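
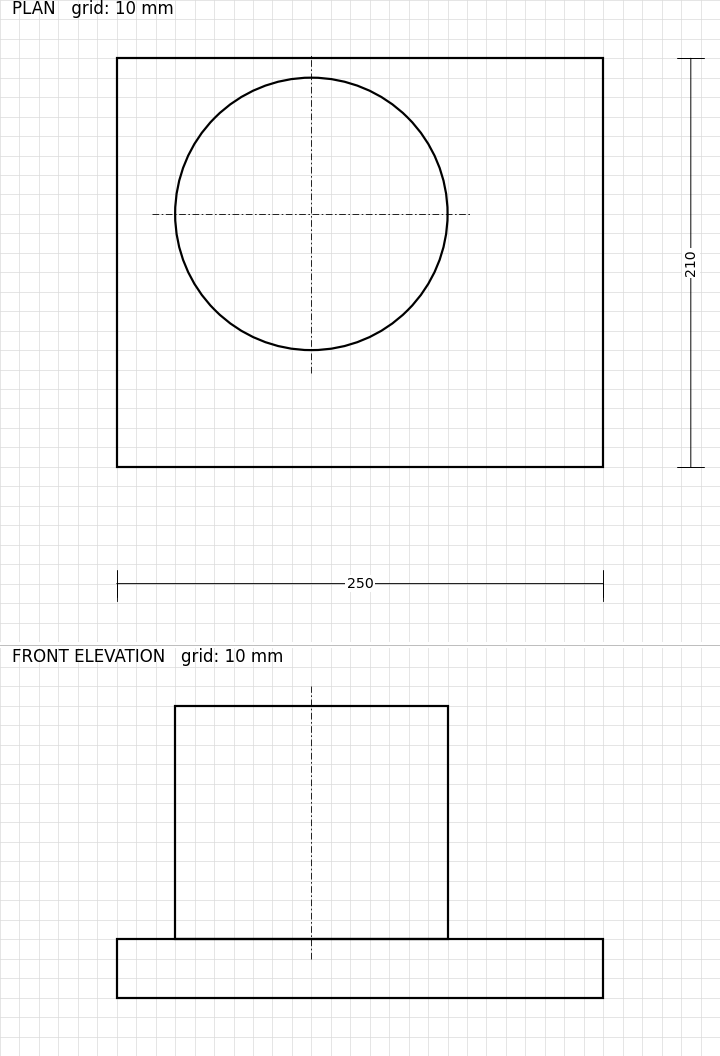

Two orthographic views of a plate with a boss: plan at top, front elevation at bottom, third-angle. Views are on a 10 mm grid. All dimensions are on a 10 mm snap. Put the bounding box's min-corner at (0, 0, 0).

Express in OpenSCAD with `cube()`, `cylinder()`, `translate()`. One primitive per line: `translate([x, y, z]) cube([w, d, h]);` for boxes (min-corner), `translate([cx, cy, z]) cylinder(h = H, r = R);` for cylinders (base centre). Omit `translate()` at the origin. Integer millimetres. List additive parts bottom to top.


cube([250, 210, 30]);
translate([100, 130, 30]) cylinder(h = 120, r = 70);


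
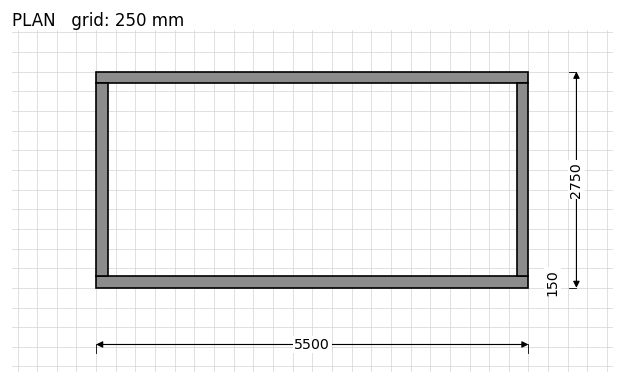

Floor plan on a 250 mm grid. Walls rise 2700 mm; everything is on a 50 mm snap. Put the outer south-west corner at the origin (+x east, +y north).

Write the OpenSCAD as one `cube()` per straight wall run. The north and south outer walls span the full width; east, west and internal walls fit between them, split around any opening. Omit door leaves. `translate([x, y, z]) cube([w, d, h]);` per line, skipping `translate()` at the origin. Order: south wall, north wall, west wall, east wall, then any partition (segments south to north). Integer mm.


cube([5500, 150, 2700]);
translate([0, 2600, 0]) cube([5500, 150, 2700]);
translate([0, 150, 0]) cube([150, 2450, 2700]);
translate([5350, 150, 0]) cube([150, 2450, 2700]);


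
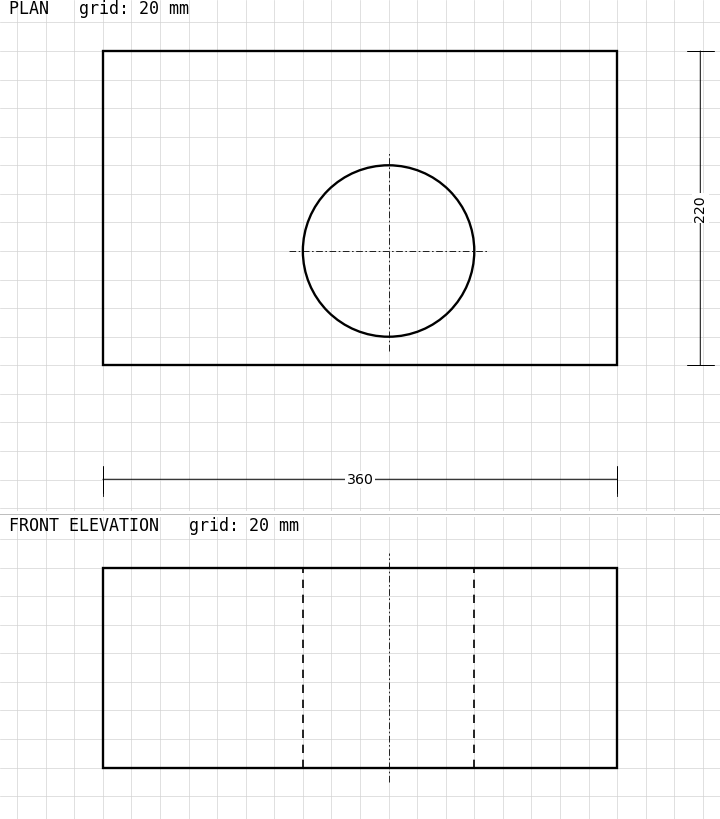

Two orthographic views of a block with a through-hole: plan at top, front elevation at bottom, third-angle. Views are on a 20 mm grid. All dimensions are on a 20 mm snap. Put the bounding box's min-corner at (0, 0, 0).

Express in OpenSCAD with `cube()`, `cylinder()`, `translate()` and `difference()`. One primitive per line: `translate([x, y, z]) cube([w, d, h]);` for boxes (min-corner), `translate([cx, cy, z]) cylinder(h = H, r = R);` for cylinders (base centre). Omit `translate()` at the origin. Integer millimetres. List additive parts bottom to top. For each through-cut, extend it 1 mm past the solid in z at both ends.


difference() {
  cube([360, 220, 140]);
  translate([200, 80, -1]) cylinder(h = 142, r = 60);
}


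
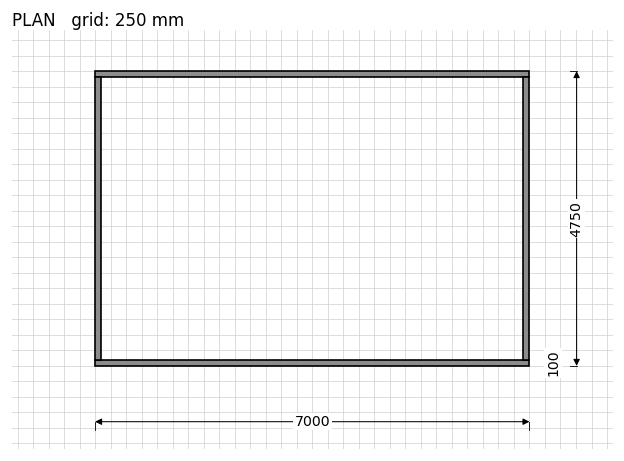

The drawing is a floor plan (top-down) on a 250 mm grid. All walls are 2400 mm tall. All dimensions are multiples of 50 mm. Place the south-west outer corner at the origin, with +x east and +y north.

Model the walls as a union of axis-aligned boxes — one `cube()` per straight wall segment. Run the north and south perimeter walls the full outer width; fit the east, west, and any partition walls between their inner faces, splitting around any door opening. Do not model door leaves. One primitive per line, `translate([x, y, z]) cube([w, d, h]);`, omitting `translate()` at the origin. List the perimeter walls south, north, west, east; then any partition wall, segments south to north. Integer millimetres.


cube([7000, 100, 2400]);
translate([0, 4650, 0]) cube([7000, 100, 2400]);
translate([0, 100, 0]) cube([100, 4550, 2400]);
translate([6900, 100, 0]) cube([100, 4550, 2400]);


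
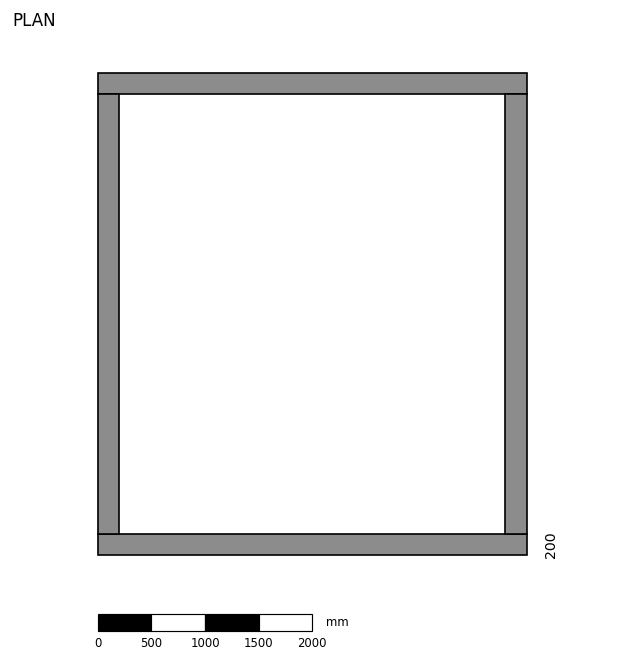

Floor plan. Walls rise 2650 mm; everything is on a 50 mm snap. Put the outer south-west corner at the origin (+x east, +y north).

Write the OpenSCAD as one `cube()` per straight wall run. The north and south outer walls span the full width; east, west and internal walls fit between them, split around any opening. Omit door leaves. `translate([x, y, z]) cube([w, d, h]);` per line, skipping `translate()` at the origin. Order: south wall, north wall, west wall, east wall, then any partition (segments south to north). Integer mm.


cube([4000, 200, 2650]);
translate([0, 4300, 0]) cube([4000, 200, 2650]);
translate([0, 200, 0]) cube([200, 4100, 2650]);
translate([3800, 200, 0]) cube([200, 4100, 2650]);


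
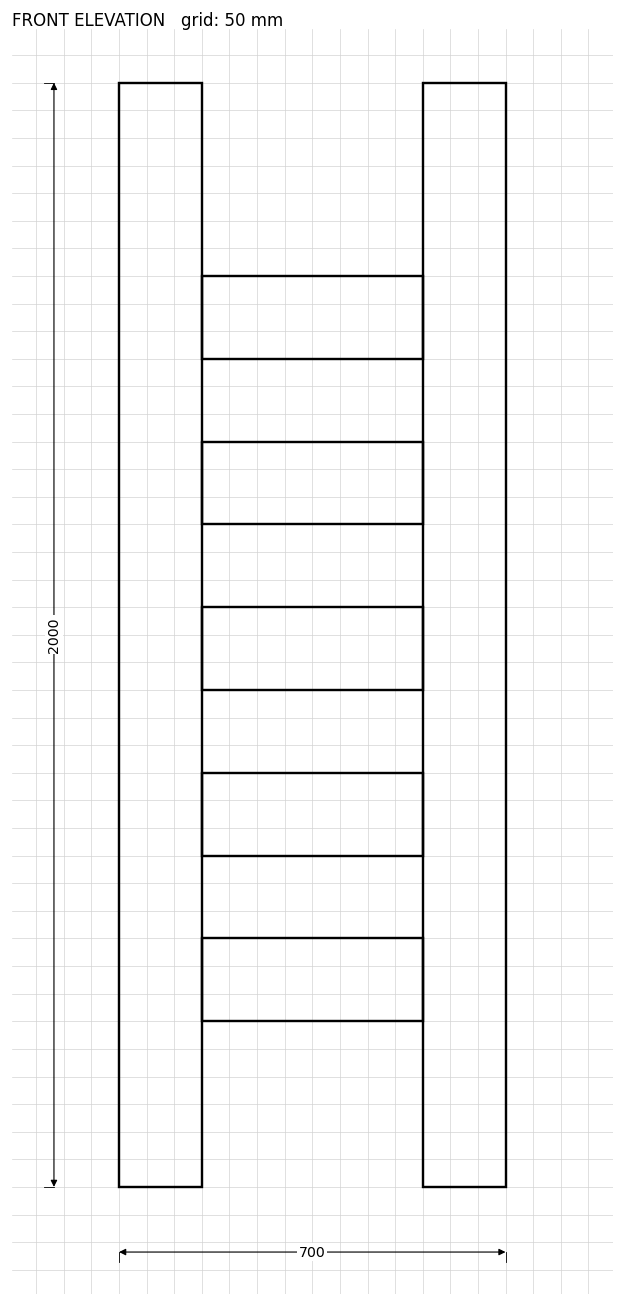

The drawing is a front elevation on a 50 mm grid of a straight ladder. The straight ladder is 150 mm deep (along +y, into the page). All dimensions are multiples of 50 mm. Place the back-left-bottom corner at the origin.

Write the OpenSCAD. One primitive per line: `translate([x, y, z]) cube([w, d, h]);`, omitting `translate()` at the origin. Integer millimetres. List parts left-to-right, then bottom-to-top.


cube([150, 150, 2000]);
translate([150, 0, 300]) cube([400, 150, 150]);
translate([150, 0, 600]) cube([400, 150, 150]);
translate([150, 0, 900]) cube([400, 150, 150]);
translate([150, 0, 1200]) cube([400, 150, 150]);
translate([150, 0, 1500]) cube([400, 150, 150]);
translate([550, 0, 0]) cube([150, 150, 2000]);


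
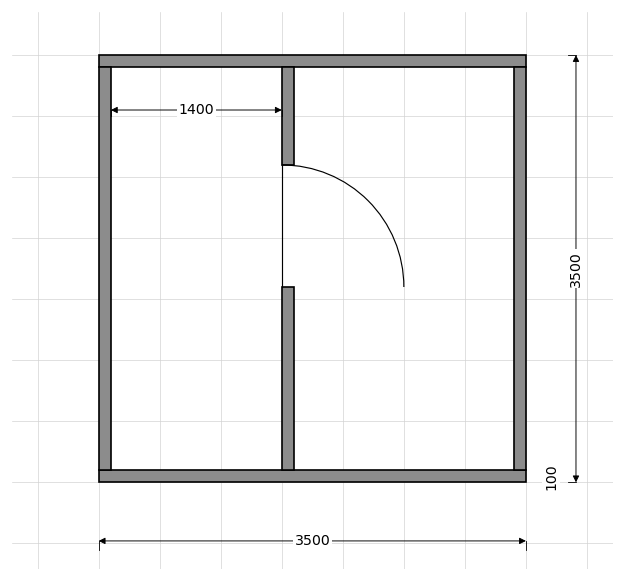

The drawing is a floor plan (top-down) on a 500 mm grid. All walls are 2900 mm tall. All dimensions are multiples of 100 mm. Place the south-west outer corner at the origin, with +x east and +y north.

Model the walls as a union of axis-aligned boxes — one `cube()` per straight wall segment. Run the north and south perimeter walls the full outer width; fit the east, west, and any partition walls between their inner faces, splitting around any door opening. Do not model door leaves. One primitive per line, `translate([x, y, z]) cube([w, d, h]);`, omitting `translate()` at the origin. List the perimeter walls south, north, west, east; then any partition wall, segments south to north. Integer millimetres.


cube([3500, 100, 2900]);
translate([0, 3400, 0]) cube([3500, 100, 2900]);
translate([0, 100, 0]) cube([100, 3300, 2900]);
translate([3400, 100, 0]) cube([100, 3300, 2900]);
translate([1500, 100, 0]) cube([100, 1500, 2900]);
translate([1500, 2600, 0]) cube([100, 800, 2900]);


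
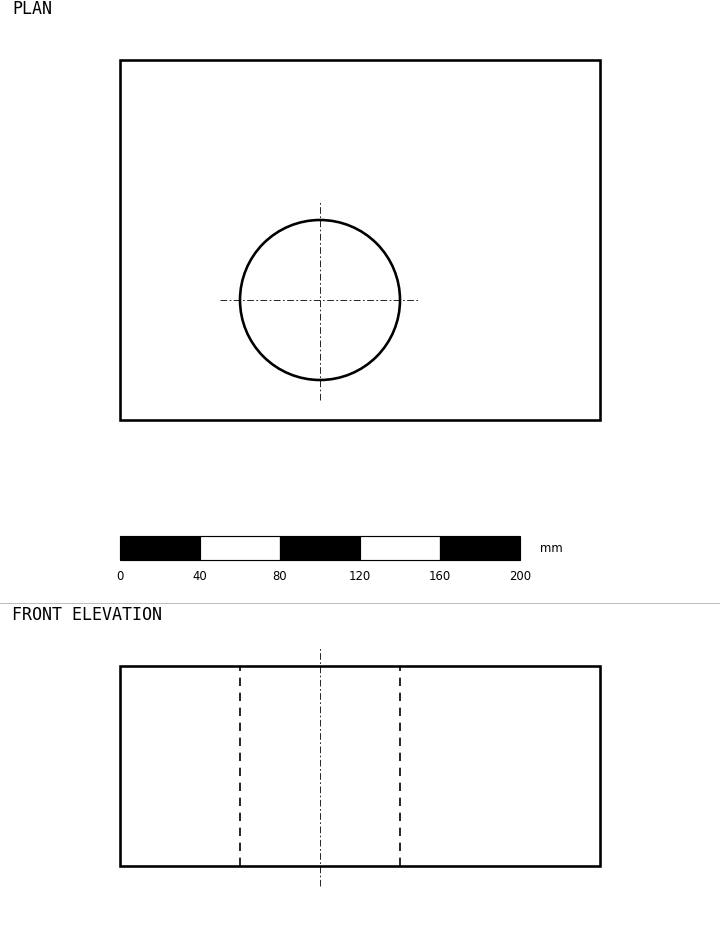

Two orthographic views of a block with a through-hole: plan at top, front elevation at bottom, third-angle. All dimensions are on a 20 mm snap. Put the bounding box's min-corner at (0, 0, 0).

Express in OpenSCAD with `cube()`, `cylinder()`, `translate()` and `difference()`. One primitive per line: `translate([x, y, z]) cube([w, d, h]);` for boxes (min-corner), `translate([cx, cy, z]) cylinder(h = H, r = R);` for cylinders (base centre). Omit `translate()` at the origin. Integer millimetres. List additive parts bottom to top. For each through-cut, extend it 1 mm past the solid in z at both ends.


difference() {
  cube([240, 180, 100]);
  translate([100, 60, -1]) cylinder(h = 102, r = 40);
}


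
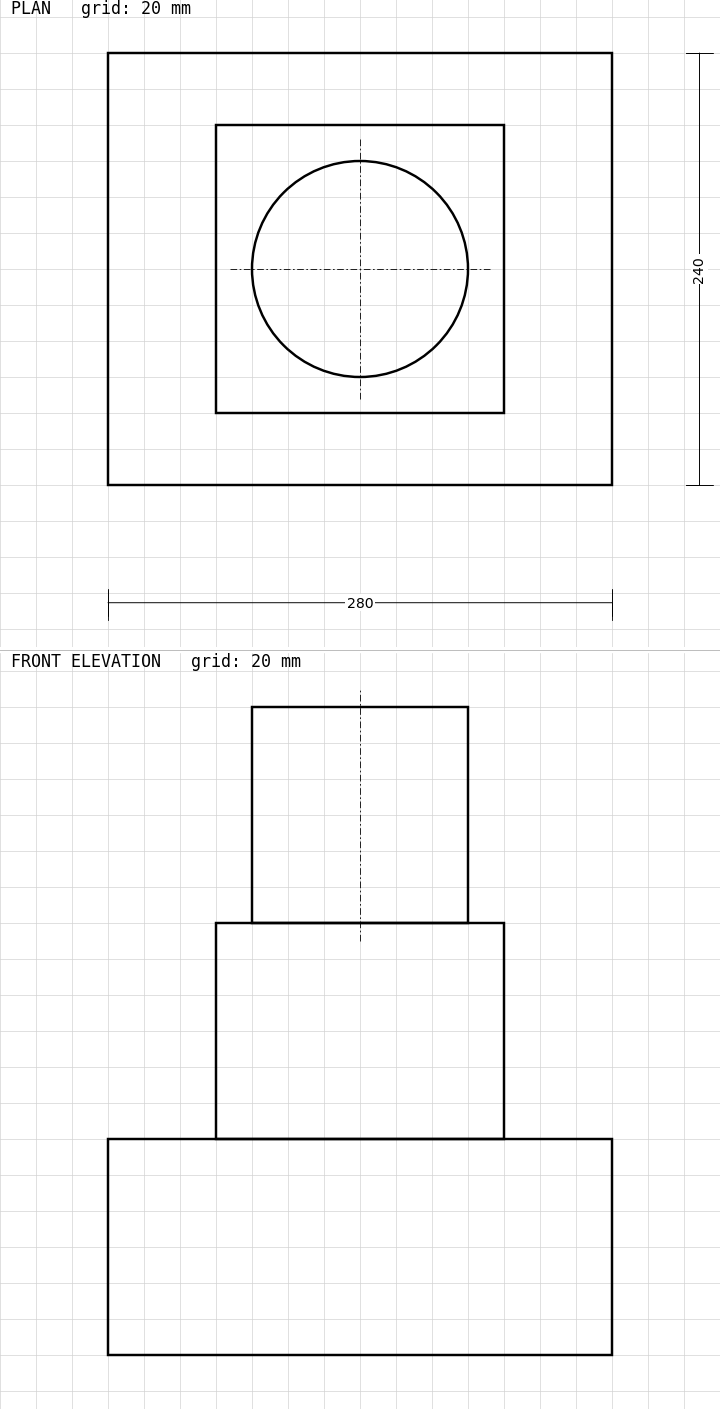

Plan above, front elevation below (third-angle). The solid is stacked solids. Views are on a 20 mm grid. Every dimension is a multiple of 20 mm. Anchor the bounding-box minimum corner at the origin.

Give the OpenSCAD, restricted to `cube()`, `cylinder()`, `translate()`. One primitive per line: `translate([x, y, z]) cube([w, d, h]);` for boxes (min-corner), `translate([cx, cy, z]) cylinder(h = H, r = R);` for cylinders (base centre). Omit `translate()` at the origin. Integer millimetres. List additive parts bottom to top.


cube([280, 240, 120]);
translate([60, 40, 120]) cube([160, 160, 120]);
translate([140, 120, 240]) cylinder(h = 120, r = 60);


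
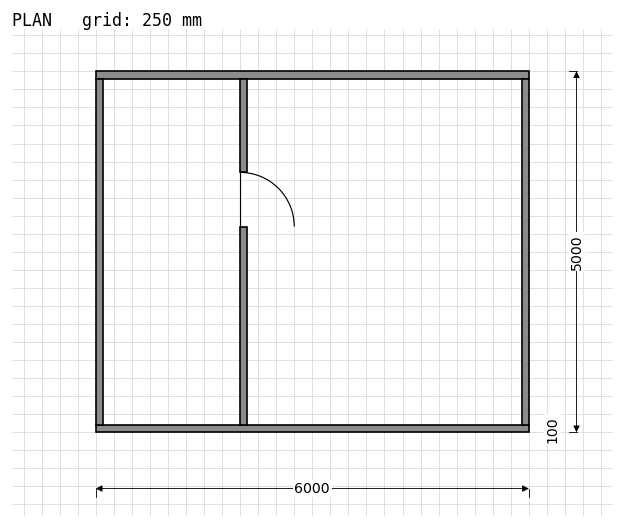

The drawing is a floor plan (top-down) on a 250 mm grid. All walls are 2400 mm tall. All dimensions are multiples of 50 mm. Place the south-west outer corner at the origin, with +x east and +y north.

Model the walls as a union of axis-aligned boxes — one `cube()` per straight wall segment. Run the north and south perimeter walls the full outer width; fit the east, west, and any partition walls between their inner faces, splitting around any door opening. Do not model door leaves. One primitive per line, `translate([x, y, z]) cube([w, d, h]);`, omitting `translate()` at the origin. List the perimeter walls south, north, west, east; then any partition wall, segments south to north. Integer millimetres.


cube([6000, 100, 2400]);
translate([0, 4900, 0]) cube([6000, 100, 2400]);
translate([0, 100, 0]) cube([100, 4800, 2400]);
translate([5900, 100, 0]) cube([100, 4800, 2400]);
translate([2000, 100, 0]) cube([100, 2750, 2400]);
translate([2000, 3600, 0]) cube([100, 1300, 2400]);


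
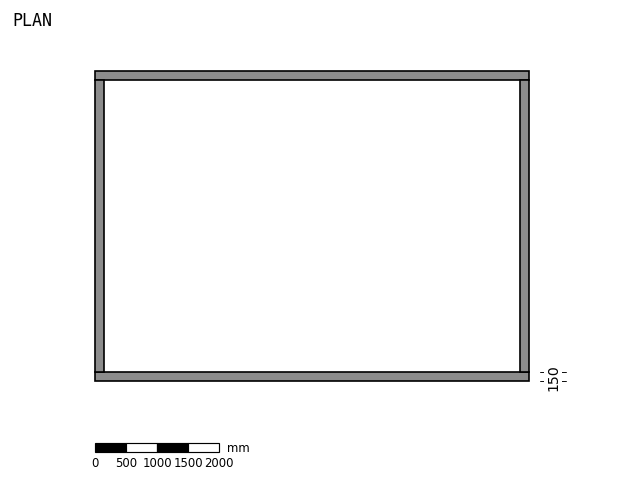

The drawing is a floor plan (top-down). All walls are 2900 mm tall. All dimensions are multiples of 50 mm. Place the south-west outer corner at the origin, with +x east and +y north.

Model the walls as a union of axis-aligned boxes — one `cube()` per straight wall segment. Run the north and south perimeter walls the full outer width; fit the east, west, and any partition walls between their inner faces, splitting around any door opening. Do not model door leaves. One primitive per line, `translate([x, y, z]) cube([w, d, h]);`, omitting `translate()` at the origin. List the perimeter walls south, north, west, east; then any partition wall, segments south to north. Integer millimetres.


cube([7000, 150, 2900]);
translate([0, 4850, 0]) cube([7000, 150, 2900]);
translate([0, 150, 0]) cube([150, 4700, 2900]);
translate([6850, 150, 0]) cube([150, 4700, 2900]);


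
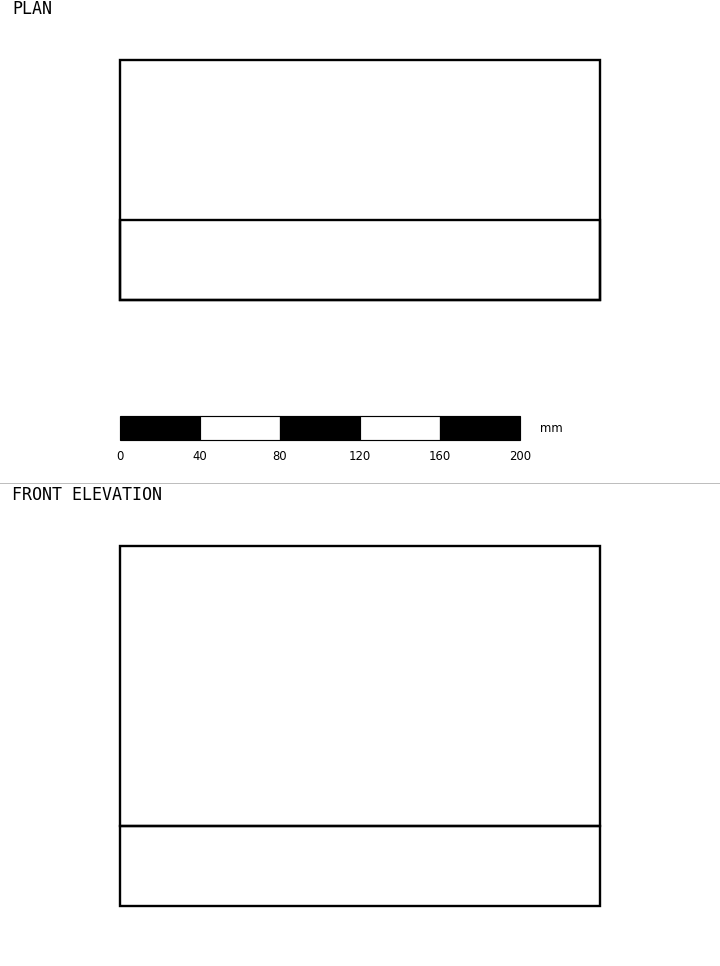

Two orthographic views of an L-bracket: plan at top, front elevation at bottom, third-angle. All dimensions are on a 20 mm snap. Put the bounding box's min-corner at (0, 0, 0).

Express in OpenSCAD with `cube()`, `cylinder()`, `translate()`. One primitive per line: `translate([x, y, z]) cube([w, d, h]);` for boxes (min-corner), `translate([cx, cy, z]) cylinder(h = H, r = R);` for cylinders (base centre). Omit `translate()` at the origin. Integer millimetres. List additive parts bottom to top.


cube([240, 120, 40]);
translate([0, 0, 40]) cube([240, 40, 140]);


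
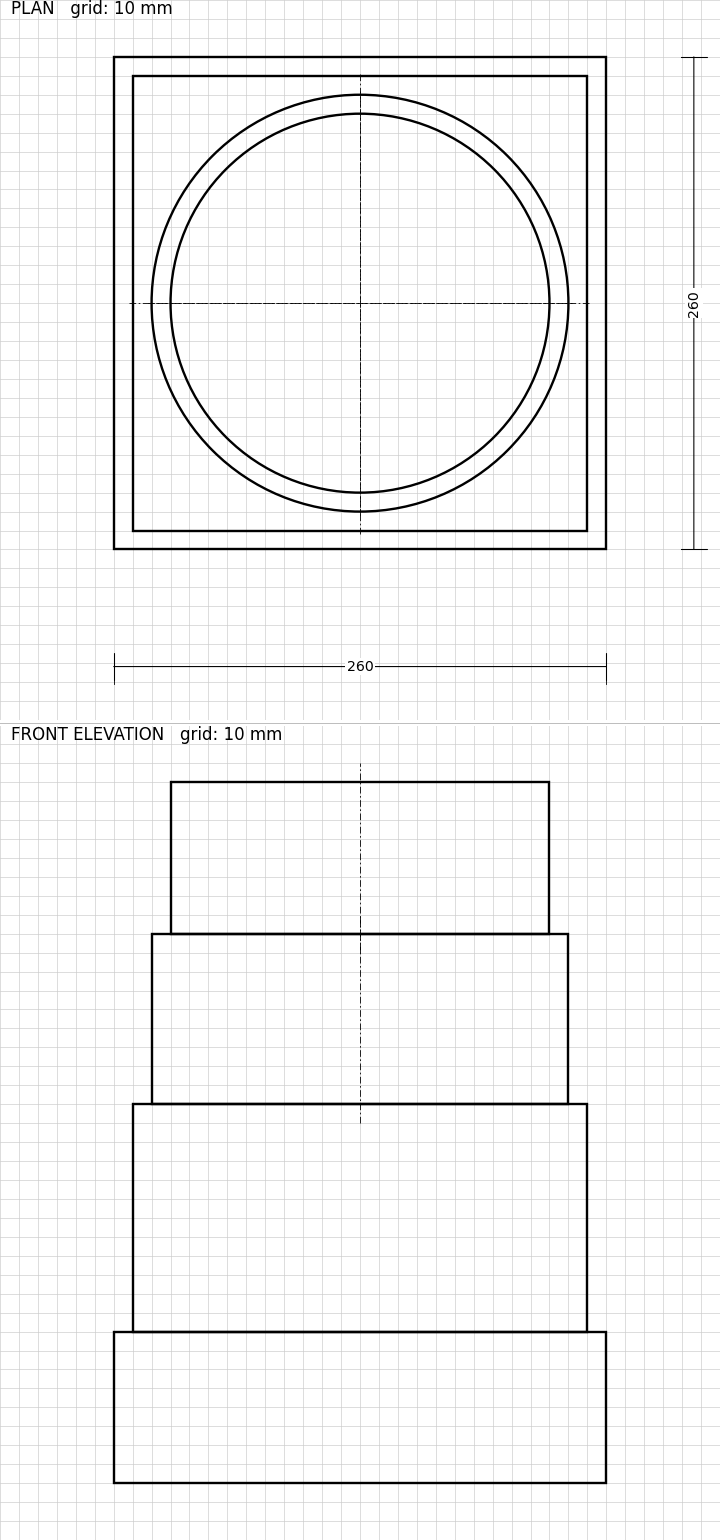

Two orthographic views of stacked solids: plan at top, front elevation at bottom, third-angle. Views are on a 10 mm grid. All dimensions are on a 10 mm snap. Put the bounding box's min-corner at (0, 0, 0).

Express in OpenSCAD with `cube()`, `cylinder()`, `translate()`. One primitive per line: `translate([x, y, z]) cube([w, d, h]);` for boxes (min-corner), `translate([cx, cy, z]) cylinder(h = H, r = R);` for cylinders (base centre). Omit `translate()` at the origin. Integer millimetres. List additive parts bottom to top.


cube([260, 260, 80]);
translate([10, 10, 80]) cube([240, 240, 120]);
translate([130, 130, 200]) cylinder(h = 90, r = 110);
translate([130, 130, 290]) cylinder(h = 80, r = 100);


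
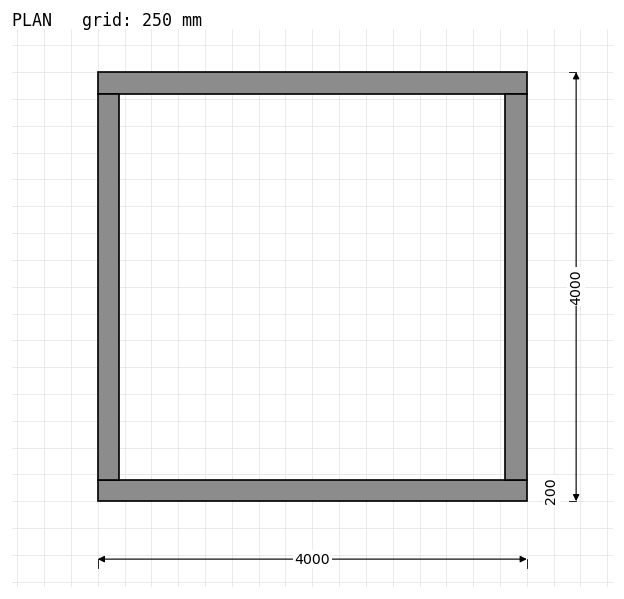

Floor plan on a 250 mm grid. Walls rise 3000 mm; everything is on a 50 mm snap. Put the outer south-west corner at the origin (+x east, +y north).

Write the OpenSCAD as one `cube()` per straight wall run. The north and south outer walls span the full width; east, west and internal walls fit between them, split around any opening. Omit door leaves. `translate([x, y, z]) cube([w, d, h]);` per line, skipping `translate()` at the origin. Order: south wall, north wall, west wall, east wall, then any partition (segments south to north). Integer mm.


cube([4000, 200, 3000]);
translate([0, 3800, 0]) cube([4000, 200, 3000]);
translate([0, 200, 0]) cube([200, 3600, 3000]);
translate([3800, 200, 0]) cube([200, 3600, 3000]);


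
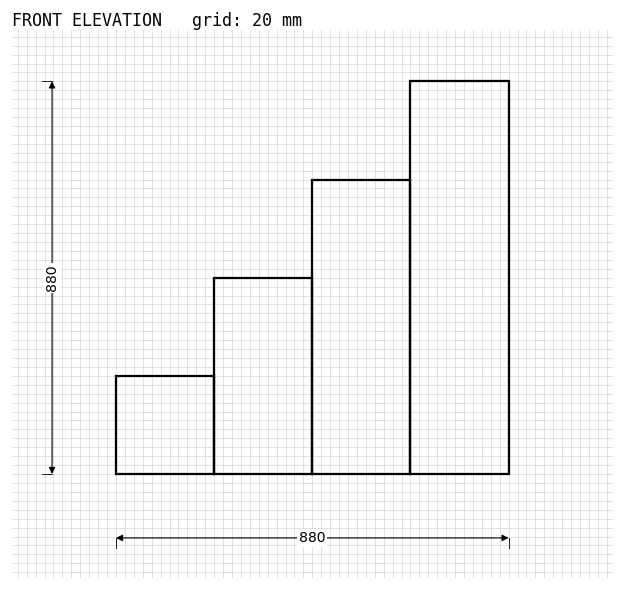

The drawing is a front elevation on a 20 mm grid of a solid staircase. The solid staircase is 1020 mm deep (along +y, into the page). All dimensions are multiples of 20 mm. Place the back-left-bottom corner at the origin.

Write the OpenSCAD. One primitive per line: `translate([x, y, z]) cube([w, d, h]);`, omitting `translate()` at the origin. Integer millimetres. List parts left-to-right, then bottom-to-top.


cube([220, 1020, 220]);
translate([220, 0, 0]) cube([220, 1020, 440]);
translate([440, 0, 0]) cube([220, 1020, 660]);
translate([660, 0, 0]) cube([220, 1020, 880]);


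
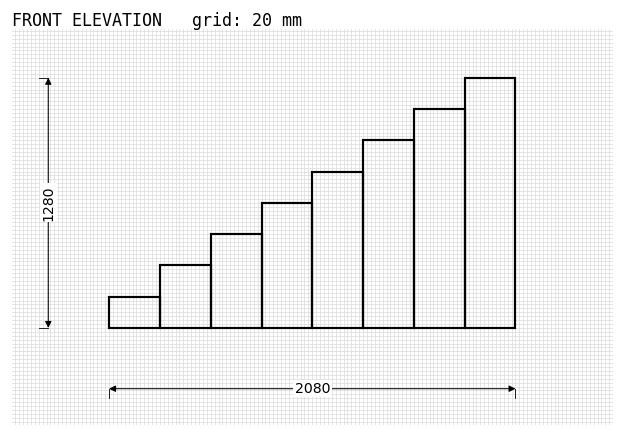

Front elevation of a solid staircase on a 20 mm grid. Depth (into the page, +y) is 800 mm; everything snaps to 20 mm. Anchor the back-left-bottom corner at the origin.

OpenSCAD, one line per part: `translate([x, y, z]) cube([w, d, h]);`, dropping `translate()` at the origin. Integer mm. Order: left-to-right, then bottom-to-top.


cube([260, 800, 160]);
translate([260, 0, 0]) cube([260, 800, 320]);
translate([520, 0, 0]) cube([260, 800, 480]);
translate([780, 0, 0]) cube([260, 800, 640]);
translate([1040, 0, 0]) cube([260, 800, 800]);
translate([1300, 0, 0]) cube([260, 800, 960]);
translate([1560, 0, 0]) cube([260, 800, 1120]);
translate([1820, 0, 0]) cube([260, 800, 1280]);


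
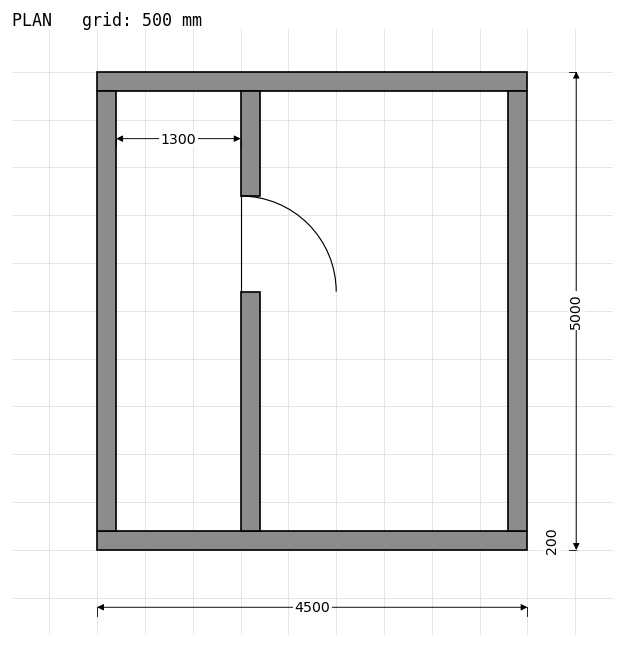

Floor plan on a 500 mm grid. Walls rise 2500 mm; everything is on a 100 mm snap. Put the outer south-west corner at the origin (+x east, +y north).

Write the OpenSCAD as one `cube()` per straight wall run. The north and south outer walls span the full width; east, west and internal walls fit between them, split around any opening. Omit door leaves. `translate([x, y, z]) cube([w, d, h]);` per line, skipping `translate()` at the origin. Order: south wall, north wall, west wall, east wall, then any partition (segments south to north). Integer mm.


cube([4500, 200, 2500]);
translate([0, 4800, 0]) cube([4500, 200, 2500]);
translate([0, 200, 0]) cube([200, 4600, 2500]);
translate([4300, 200, 0]) cube([200, 4600, 2500]);
translate([1500, 200, 0]) cube([200, 2500, 2500]);
translate([1500, 3700, 0]) cube([200, 1100, 2500]);


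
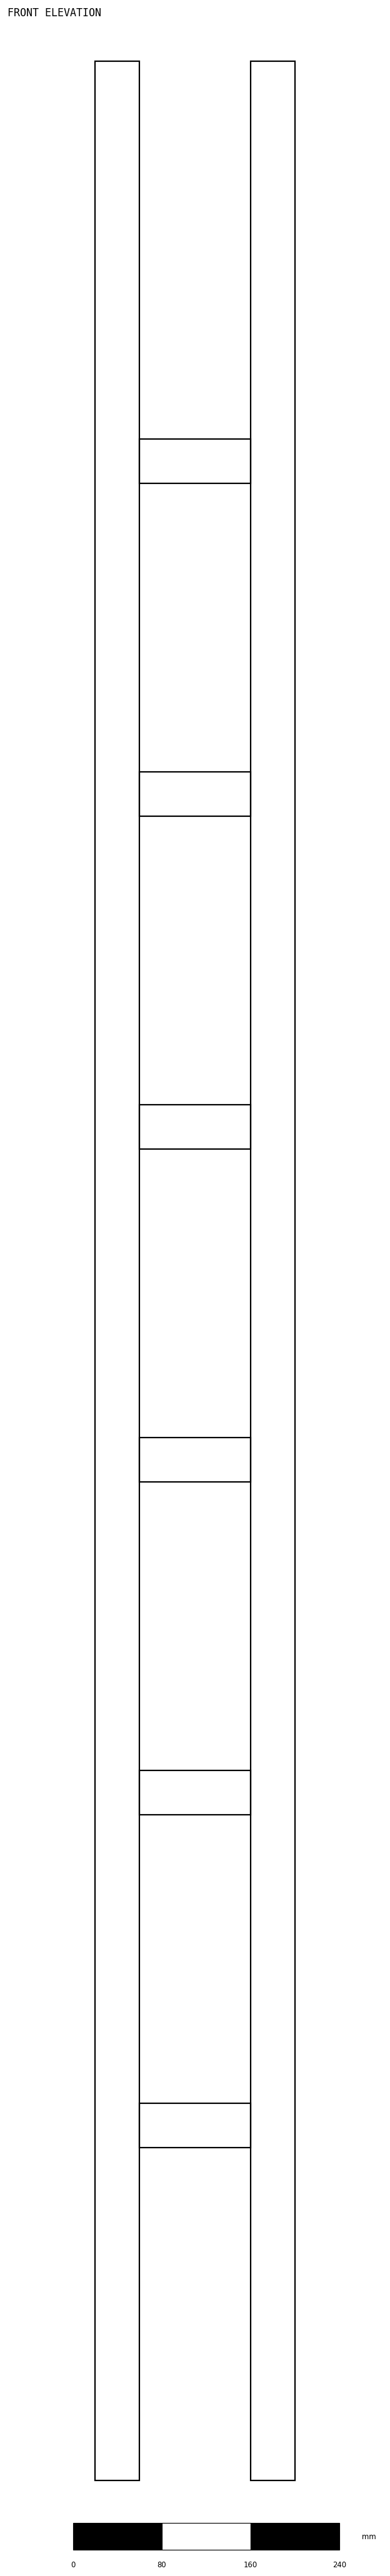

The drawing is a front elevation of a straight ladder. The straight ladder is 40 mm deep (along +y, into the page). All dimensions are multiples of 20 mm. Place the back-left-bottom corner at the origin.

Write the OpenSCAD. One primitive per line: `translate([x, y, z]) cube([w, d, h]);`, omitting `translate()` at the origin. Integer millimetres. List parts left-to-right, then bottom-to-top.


cube([40, 40, 2180]);
translate([40, 0, 300]) cube([100, 40, 40]);
translate([40, 0, 600]) cube([100, 40, 40]);
translate([40, 0, 900]) cube([100, 40, 40]);
translate([40, 0, 1200]) cube([100, 40, 40]);
translate([40, 0, 1500]) cube([100, 40, 40]);
translate([40, 0, 1800]) cube([100, 40, 40]);
translate([140, 0, 0]) cube([40, 40, 2180]);


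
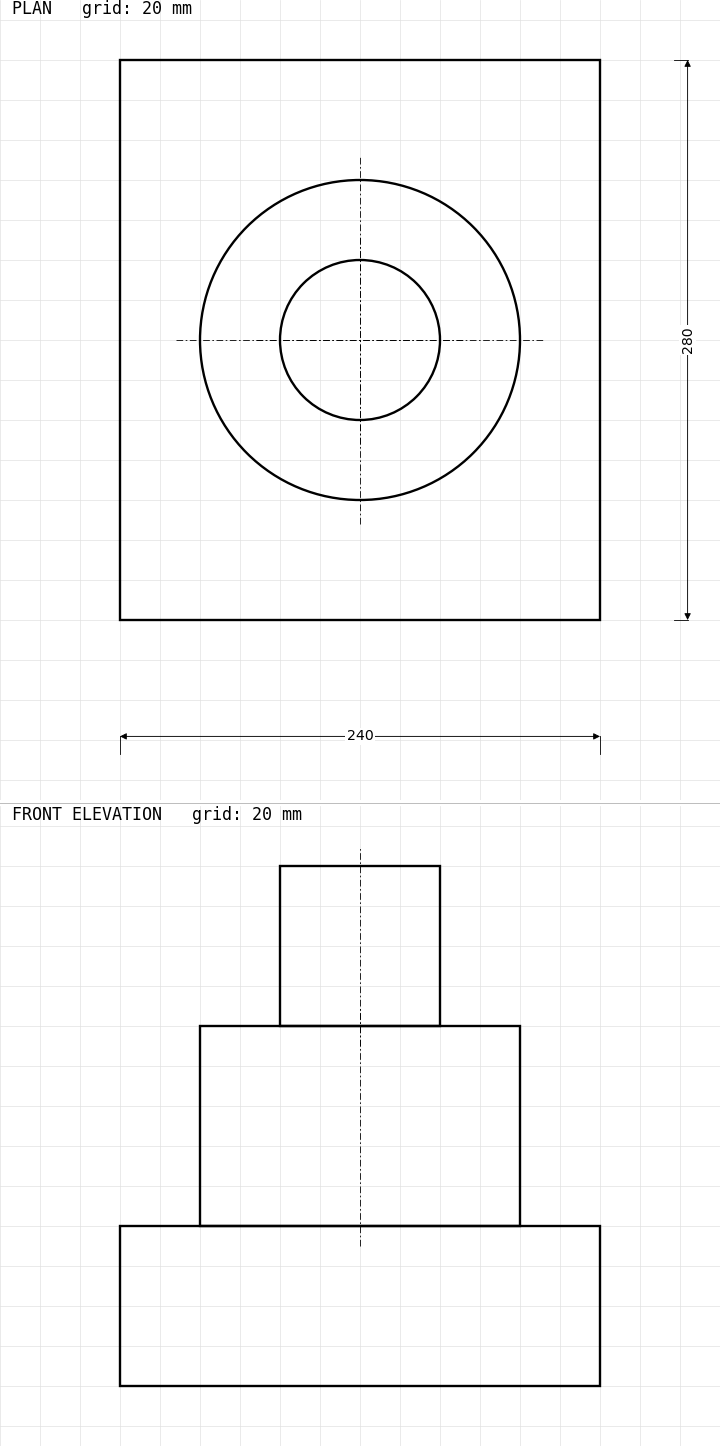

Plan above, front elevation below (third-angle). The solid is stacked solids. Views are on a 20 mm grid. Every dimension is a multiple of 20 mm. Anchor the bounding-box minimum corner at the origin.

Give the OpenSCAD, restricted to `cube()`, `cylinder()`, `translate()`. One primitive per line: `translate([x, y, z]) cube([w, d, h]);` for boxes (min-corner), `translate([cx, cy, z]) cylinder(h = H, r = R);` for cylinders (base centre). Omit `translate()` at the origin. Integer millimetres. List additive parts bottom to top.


cube([240, 280, 80]);
translate([120, 140, 80]) cylinder(h = 100, r = 80);
translate([120, 140, 180]) cylinder(h = 80, r = 40);


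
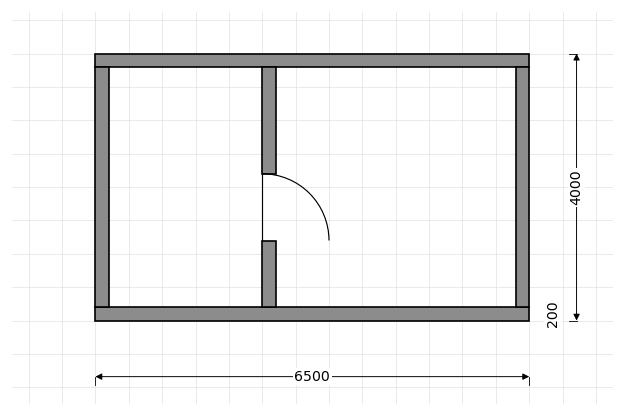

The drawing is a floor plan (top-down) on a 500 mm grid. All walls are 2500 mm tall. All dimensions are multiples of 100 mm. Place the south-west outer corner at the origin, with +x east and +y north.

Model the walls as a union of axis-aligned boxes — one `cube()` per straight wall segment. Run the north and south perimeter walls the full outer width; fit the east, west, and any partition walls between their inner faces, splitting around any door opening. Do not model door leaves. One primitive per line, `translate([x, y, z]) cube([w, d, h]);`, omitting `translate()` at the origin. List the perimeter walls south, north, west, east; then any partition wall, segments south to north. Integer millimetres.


cube([6500, 200, 2500]);
translate([0, 3800, 0]) cube([6500, 200, 2500]);
translate([0, 200, 0]) cube([200, 3600, 2500]);
translate([6300, 200, 0]) cube([200, 3600, 2500]);
translate([2500, 200, 0]) cube([200, 1000, 2500]);
translate([2500, 2200, 0]) cube([200, 1600, 2500]);


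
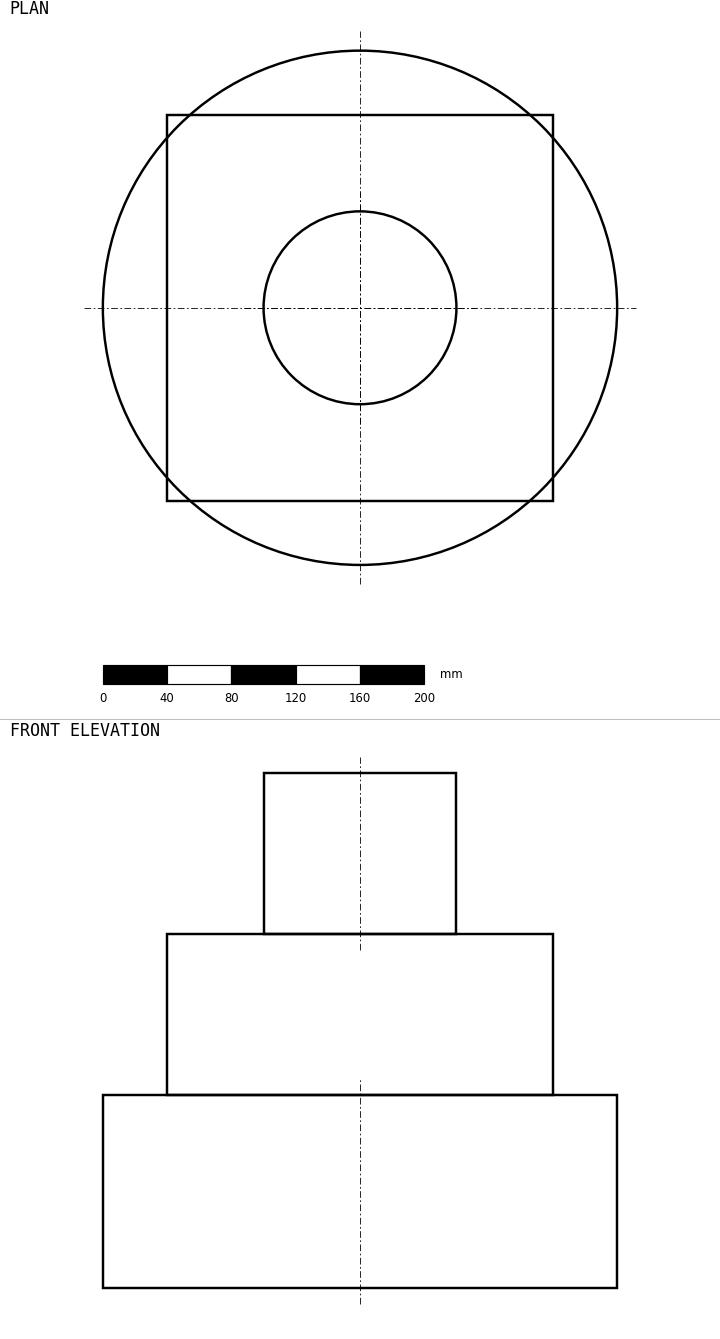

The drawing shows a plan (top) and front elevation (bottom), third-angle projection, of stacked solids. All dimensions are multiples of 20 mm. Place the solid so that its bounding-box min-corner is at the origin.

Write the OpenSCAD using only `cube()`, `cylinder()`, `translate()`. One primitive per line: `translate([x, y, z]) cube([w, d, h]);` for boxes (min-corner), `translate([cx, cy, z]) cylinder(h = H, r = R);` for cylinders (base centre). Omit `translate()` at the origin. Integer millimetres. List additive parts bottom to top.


translate([160, 160, 0]) cylinder(h = 120, r = 160);
translate([40, 40, 120]) cube([240, 240, 100]);
translate([160, 160, 220]) cylinder(h = 100, r = 60);


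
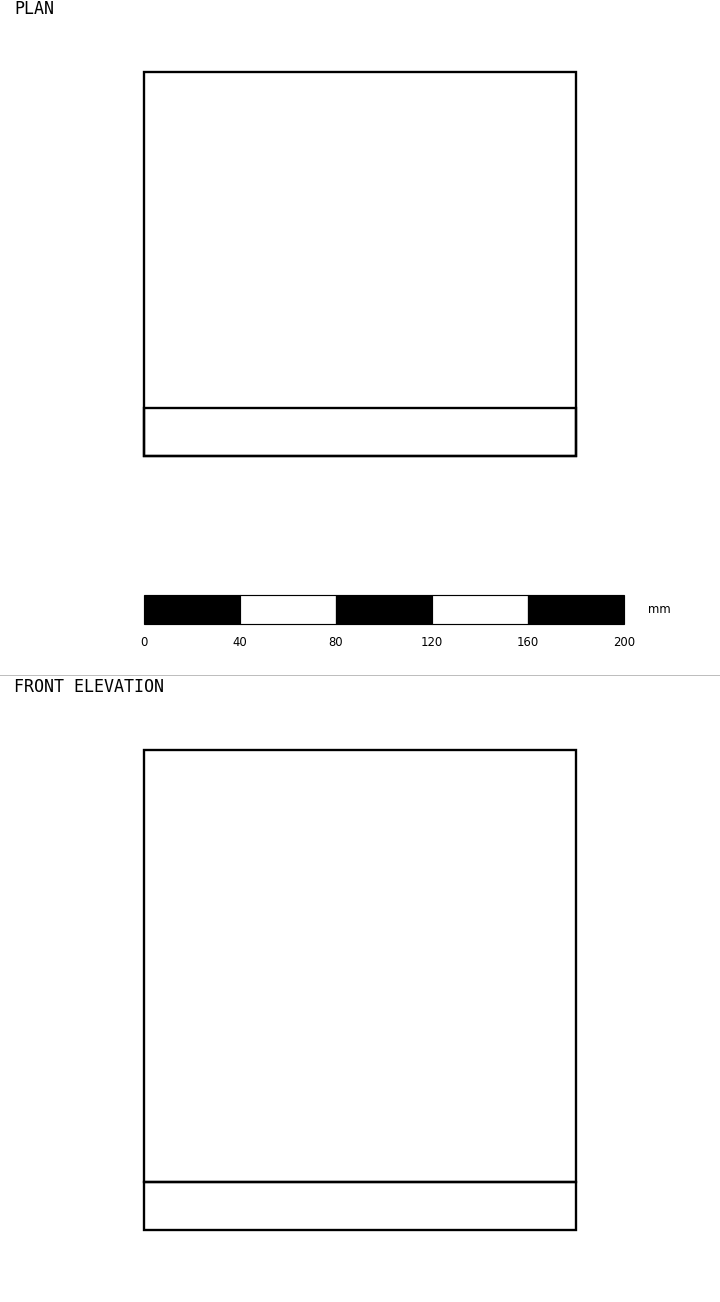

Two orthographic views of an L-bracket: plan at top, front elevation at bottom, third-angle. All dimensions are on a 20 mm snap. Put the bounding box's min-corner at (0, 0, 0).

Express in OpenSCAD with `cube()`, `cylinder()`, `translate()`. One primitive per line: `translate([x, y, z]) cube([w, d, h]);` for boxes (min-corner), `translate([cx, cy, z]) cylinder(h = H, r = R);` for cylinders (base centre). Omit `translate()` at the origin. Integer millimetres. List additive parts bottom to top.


cube([180, 160, 20]);
translate([0, 0, 20]) cube([180, 20, 180]);


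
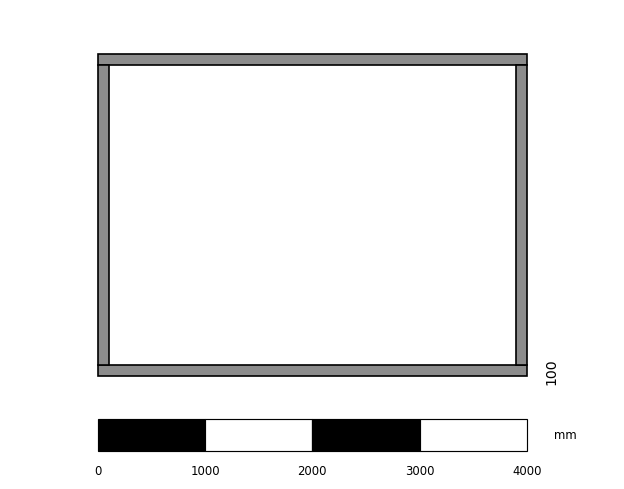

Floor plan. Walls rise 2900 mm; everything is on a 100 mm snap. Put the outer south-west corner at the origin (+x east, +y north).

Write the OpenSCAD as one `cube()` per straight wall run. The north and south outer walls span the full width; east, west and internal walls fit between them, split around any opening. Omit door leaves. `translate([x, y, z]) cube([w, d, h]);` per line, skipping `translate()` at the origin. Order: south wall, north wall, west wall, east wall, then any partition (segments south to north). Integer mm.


cube([4000, 100, 2900]);
translate([0, 2900, 0]) cube([4000, 100, 2900]);
translate([0, 100, 0]) cube([100, 2800, 2900]);
translate([3900, 100, 0]) cube([100, 2800, 2900]);


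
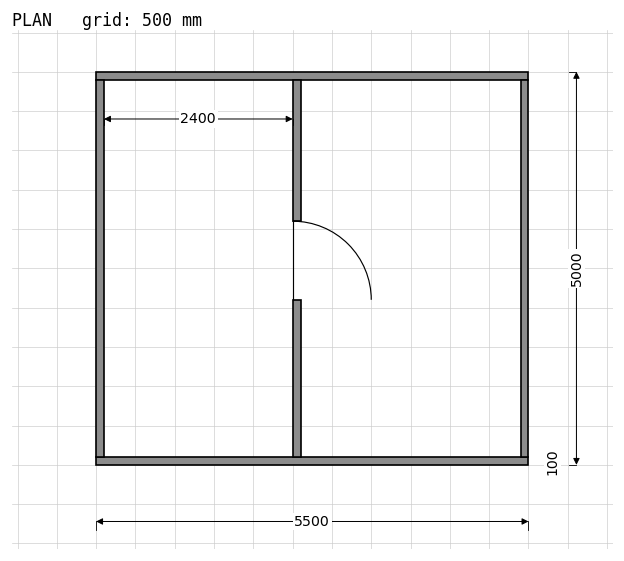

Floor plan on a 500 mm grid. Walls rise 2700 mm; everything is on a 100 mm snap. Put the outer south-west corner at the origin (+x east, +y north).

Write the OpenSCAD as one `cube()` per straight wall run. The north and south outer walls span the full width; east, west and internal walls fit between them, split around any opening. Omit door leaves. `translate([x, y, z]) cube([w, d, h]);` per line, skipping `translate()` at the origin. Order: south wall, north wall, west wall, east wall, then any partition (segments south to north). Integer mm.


cube([5500, 100, 2700]);
translate([0, 4900, 0]) cube([5500, 100, 2700]);
translate([0, 100, 0]) cube([100, 4800, 2700]);
translate([5400, 100, 0]) cube([100, 4800, 2700]);
translate([2500, 100, 0]) cube([100, 2000, 2700]);
translate([2500, 3100, 0]) cube([100, 1800, 2700]);


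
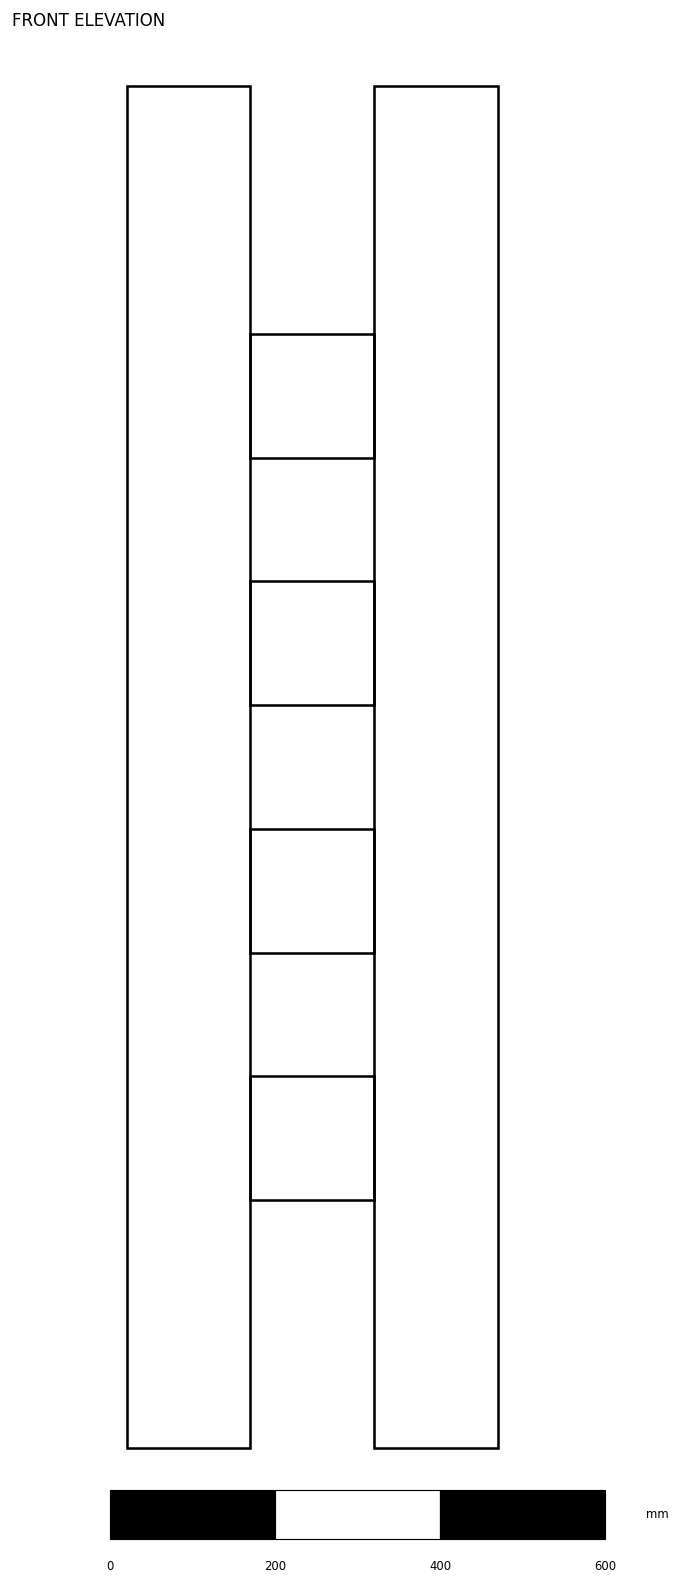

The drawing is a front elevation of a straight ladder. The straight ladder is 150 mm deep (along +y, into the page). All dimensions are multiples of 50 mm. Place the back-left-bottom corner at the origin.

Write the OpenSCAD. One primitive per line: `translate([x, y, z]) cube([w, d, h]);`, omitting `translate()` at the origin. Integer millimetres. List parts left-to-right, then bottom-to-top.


cube([150, 150, 1650]);
translate([150, 0, 300]) cube([150, 150, 150]);
translate([150, 0, 600]) cube([150, 150, 150]);
translate([150, 0, 900]) cube([150, 150, 150]);
translate([150, 0, 1200]) cube([150, 150, 150]);
translate([300, 0, 0]) cube([150, 150, 1650]);


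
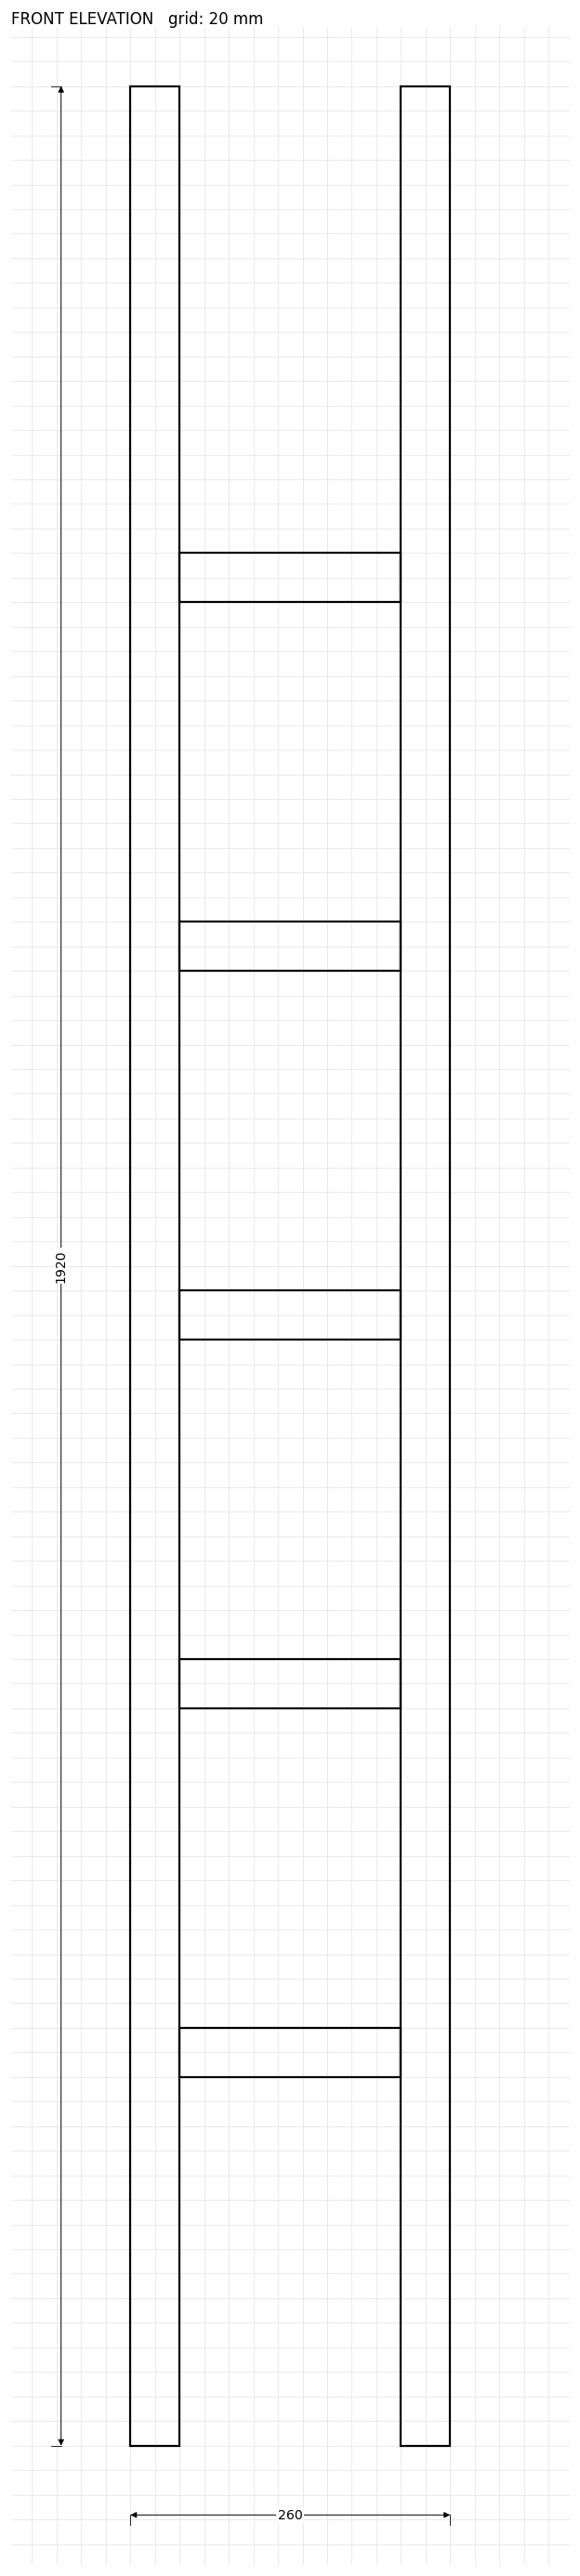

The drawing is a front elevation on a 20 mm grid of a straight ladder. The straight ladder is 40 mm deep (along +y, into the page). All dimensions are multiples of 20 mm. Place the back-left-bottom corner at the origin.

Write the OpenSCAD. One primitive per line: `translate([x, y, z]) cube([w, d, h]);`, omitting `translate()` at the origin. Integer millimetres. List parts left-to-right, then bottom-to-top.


cube([40, 40, 1920]);
translate([40, 0, 300]) cube([180, 40, 40]);
translate([40, 0, 600]) cube([180, 40, 40]);
translate([40, 0, 900]) cube([180, 40, 40]);
translate([40, 0, 1200]) cube([180, 40, 40]);
translate([40, 0, 1500]) cube([180, 40, 40]);
translate([220, 0, 0]) cube([40, 40, 1920]);


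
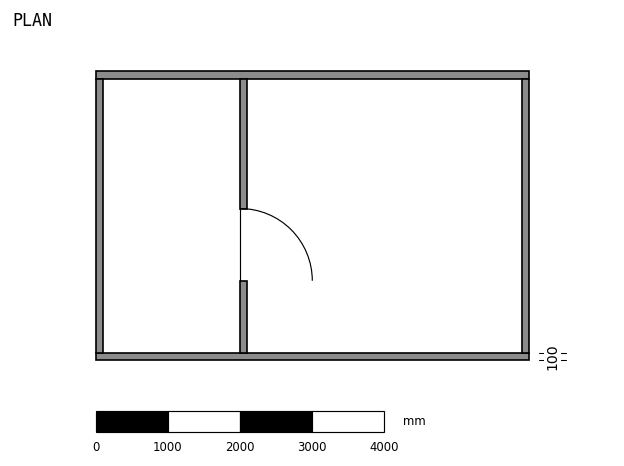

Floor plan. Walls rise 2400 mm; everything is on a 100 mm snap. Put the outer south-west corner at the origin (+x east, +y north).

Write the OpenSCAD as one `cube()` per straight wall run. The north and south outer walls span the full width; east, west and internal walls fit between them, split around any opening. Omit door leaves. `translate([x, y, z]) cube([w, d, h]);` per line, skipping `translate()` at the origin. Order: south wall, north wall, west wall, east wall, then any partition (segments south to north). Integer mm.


cube([6000, 100, 2400]);
translate([0, 3900, 0]) cube([6000, 100, 2400]);
translate([0, 100, 0]) cube([100, 3800, 2400]);
translate([5900, 100, 0]) cube([100, 3800, 2400]);
translate([2000, 100, 0]) cube([100, 1000, 2400]);
translate([2000, 2100, 0]) cube([100, 1800, 2400]);


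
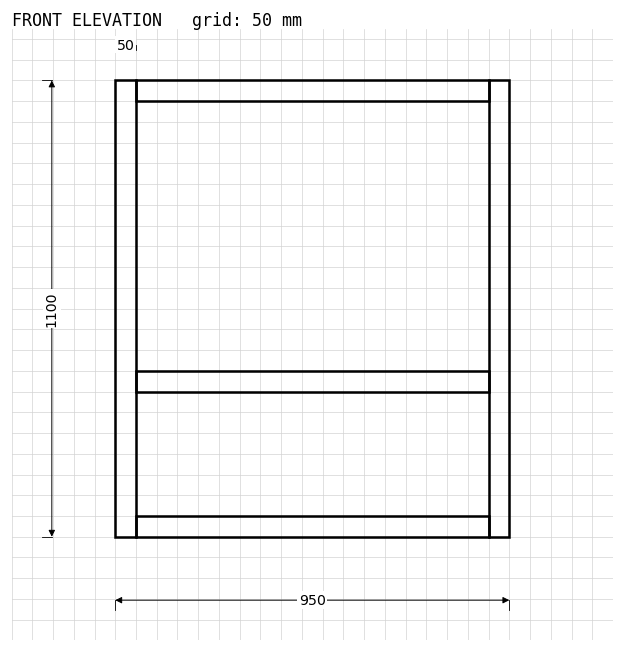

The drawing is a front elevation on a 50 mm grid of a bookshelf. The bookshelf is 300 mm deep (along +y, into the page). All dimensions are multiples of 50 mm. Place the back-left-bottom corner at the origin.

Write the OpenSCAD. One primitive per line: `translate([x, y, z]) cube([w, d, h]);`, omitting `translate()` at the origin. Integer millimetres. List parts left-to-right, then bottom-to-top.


cube([50, 300, 1100]);
translate([50, 0, 0]) cube([850, 300, 50]);
translate([50, 0, 350]) cube([850, 300, 50]);
translate([50, 0, 1050]) cube([850, 300, 50]);
translate([900, 0, 0]) cube([50, 300, 1100]);


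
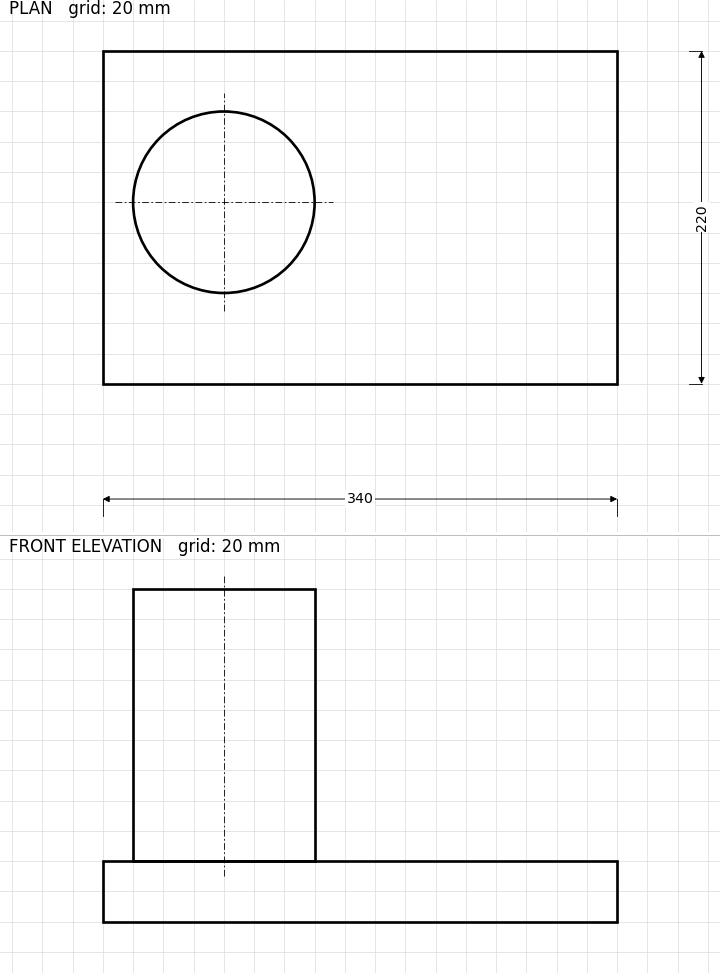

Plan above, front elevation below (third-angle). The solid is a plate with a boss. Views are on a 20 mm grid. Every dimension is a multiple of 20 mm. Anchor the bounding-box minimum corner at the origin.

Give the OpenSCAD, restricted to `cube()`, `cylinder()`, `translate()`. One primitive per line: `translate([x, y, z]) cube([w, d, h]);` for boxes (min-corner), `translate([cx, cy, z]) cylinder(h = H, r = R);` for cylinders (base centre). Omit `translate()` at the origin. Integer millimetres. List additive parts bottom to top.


cube([340, 220, 40]);
translate([80, 120, 40]) cylinder(h = 180, r = 60);


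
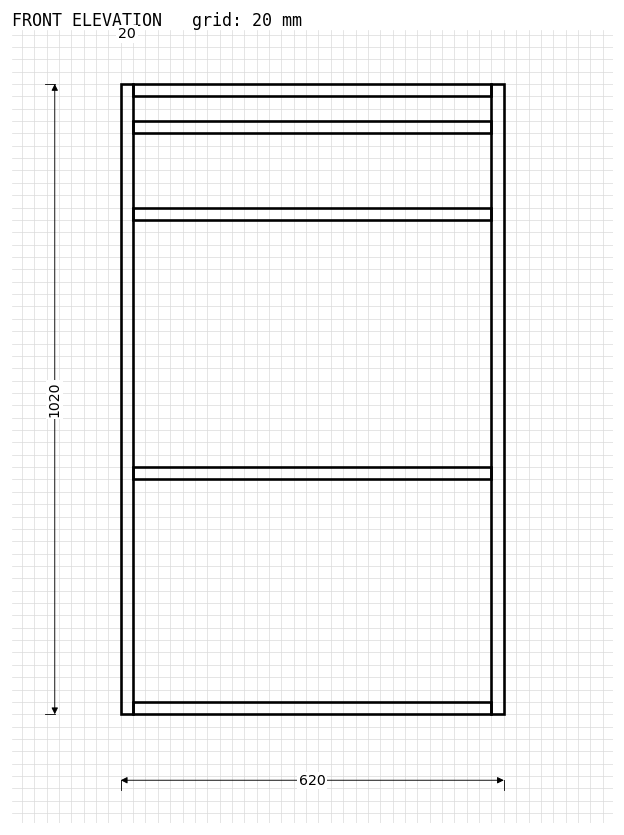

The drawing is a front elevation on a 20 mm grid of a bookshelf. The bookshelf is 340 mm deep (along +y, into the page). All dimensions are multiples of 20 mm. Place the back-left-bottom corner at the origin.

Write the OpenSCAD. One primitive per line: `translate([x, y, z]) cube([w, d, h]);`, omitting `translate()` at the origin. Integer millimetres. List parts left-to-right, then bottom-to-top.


cube([20, 340, 1020]);
translate([20, 0, 0]) cube([580, 340, 20]);
translate([20, 0, 380]) cube([580, 340, 20]);
translate([20, 0, 800]) cube([580, 340, 20]);
translate([20, 0, 940]) cube([580, 340, 20]);
translate([20, 0, 1000]) cube([580, 340, 20]);
translate([600, 0, 0]) cube([20, 340, 1020]);


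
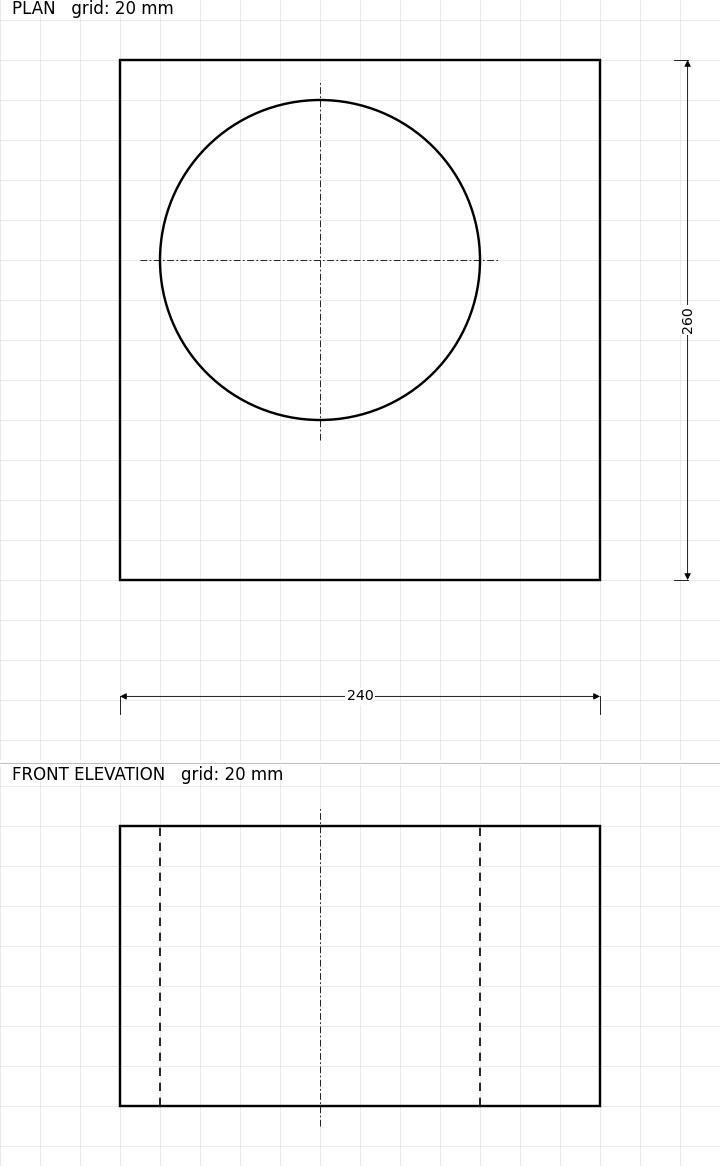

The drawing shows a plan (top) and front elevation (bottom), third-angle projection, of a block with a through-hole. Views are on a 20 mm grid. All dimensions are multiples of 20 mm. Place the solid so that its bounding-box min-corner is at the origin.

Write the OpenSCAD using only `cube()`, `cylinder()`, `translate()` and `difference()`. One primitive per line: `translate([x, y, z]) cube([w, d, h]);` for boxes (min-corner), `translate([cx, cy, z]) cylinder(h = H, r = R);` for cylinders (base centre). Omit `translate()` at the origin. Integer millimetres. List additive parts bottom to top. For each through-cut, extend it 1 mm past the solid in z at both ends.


difference() {
  cube([240, 260, 140]);
  translate([100, 160, -1]) cylinder(h = 142, r = 80);
}


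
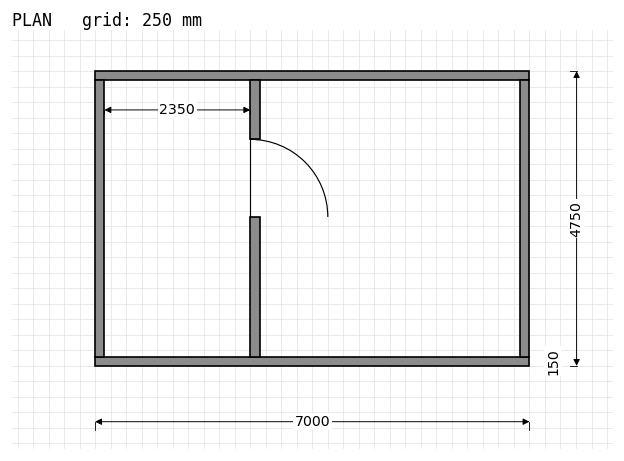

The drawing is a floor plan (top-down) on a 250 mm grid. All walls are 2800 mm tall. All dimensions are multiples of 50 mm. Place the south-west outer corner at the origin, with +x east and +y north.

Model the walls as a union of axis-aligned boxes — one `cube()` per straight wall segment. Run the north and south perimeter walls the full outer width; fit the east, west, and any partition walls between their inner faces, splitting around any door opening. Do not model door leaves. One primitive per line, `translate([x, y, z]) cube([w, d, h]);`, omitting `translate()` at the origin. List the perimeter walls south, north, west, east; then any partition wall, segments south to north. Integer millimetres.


cube([7000, 150, 2800]);
translate([0, 4600, 0]) cube([7000, 150, 2800]);
translate([0, 150, 0]) cube([150, 4450, 2800]);
translate([6850, 150, 0]) cube([150, 4450, 2800]);
translate([2500, 150, 0]) cube([150, 2250, 2800]);
translate([2500, 3650, 0]) cube([150, 950, 2800]);


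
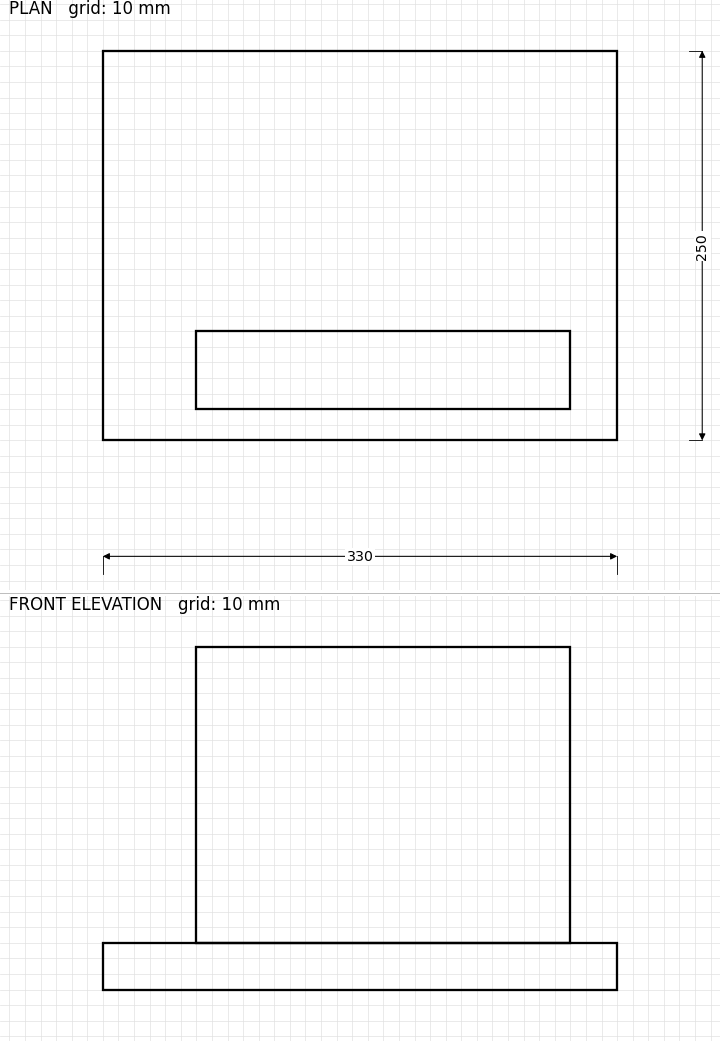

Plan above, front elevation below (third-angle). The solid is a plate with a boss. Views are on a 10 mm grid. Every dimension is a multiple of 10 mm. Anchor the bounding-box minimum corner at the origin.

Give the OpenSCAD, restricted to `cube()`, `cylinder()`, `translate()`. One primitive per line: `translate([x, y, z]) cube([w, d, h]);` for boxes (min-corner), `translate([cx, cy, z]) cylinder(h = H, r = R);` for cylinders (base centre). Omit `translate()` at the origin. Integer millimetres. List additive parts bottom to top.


cube([330, 250, 30]);
translate([60, 20, 30]) cube([240, 50, 190]);


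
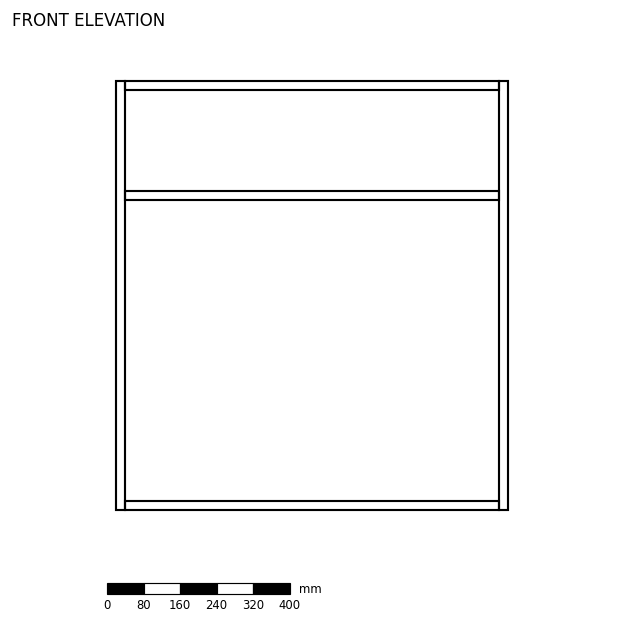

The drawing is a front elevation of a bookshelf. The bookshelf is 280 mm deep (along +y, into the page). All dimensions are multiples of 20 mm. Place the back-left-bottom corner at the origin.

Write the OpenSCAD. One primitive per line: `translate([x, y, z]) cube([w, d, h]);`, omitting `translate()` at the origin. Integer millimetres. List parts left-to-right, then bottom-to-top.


cube([20, 280, 940]);
translate([20, 0, 0]) cube([820, 280, 20]);
translate([20, 0, 680]) cube([820, 280, 20]);
translate([20, 0, 920]) cube([820, 280, 20]);
translate([840, 0, 0]) cube([20, 280, 940]);


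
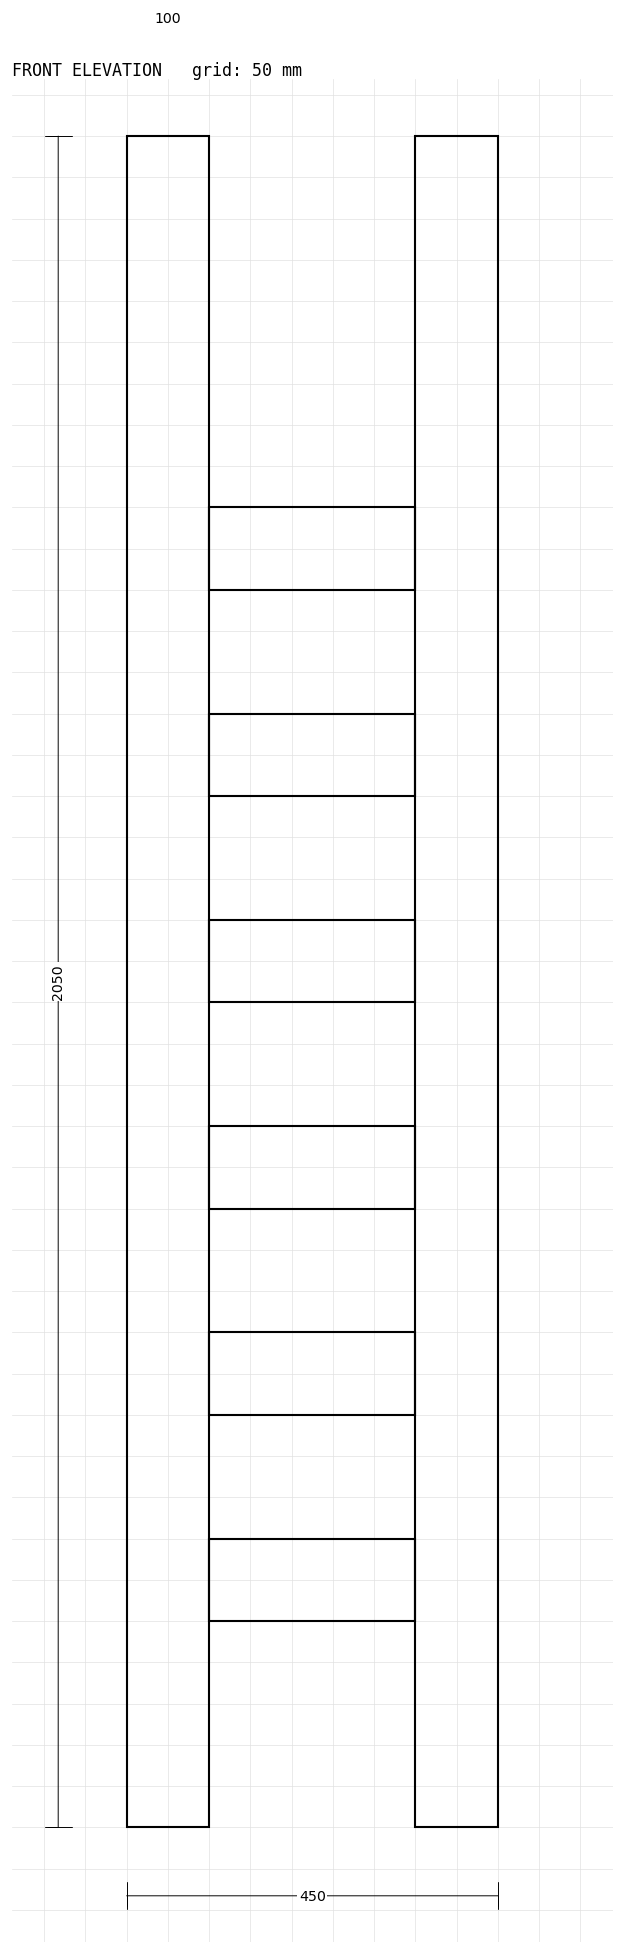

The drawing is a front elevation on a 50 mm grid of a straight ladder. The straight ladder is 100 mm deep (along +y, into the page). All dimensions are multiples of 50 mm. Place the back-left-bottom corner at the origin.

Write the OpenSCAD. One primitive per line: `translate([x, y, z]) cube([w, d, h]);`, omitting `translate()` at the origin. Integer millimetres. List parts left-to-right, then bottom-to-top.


cube([100, 100, 2050]);
translate([100, 0, 250]) cube([250, 100, 100]);
translate([100, 0, 500]) cube([250, 100, 100]);
translate([100, 0, 750]) cube([250, 100, 100]);
translate([100, 0, 1000]) cube([250, 100, 100]);
translate([100, 0, 1250]) cube([250, 100, 100]);
translate([100, 0, 1500]) cube([250, 100, 100]);
translate([350, 0, 0]) cube([100, 100, 2050]);
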